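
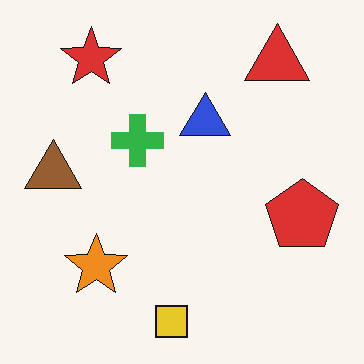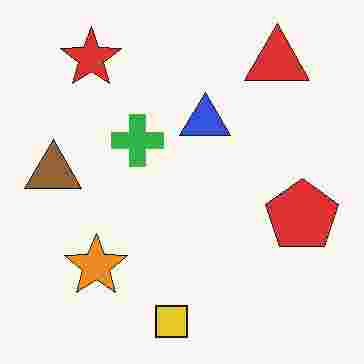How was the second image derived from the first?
This is the original image degraded with heavy JPEG compression.

Blocky 8×8 compression artifacts appear around shape edges and the flat background shows ringing — characteristic JPEG degradation.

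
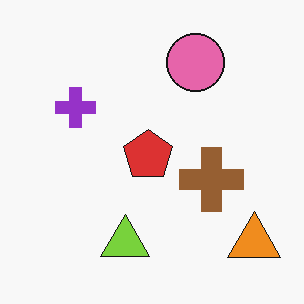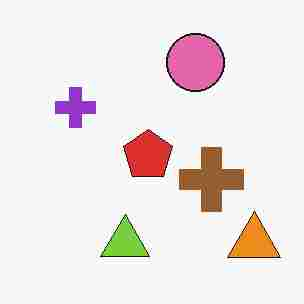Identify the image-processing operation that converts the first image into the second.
Heavily JPEG-compressed with obvious blocking artifacts.

Blocky 8×8 compression artifacts appear around shape edges and the flat background shows ringing — characteristic JPEG degradation.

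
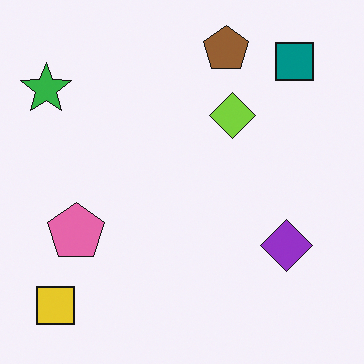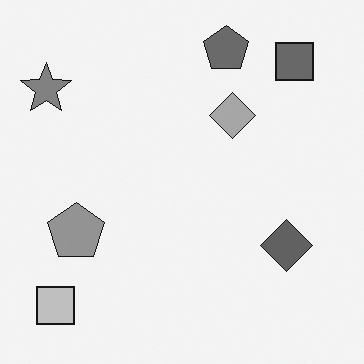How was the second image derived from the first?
The transformation is: converted to grayscale.

All color is removed — every shape is now a shade of grey.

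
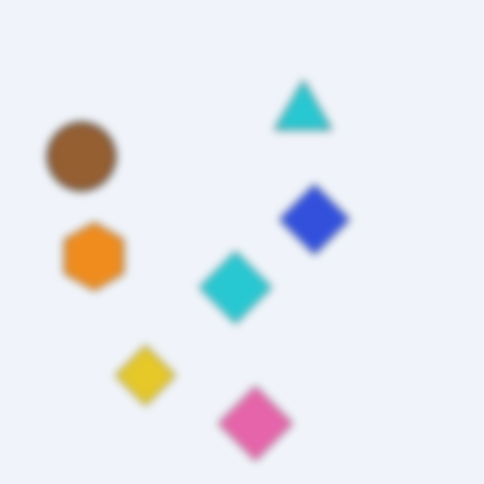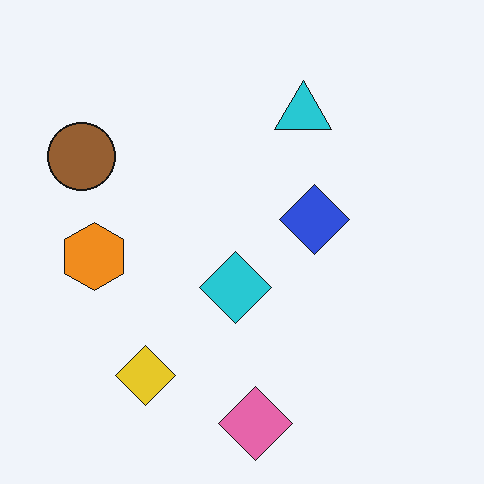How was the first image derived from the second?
The transformation is: noticeably gaussian-blurred.

Shape edges and outlines are uniformly softened across the whole image.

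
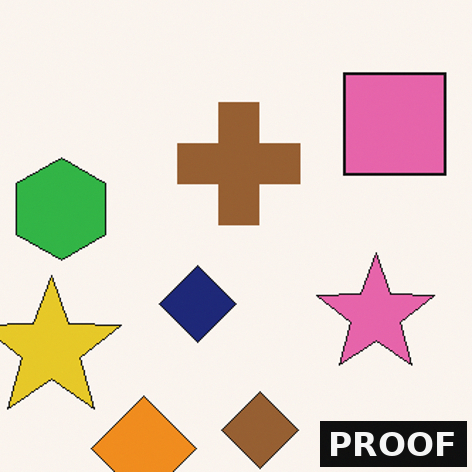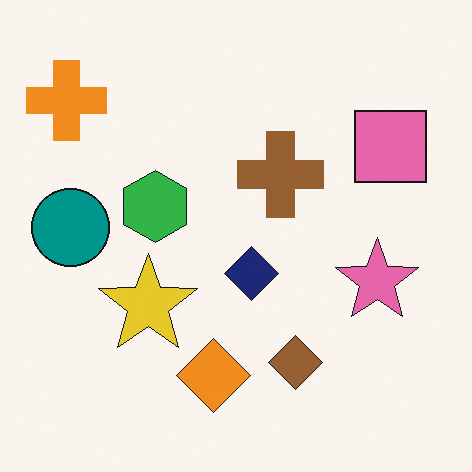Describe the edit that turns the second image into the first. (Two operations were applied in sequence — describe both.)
Cropped slightly and scaled back up, then watermarked with the text "PROOF" in the lower-right corner.

The visible shapes are larger and the field of view is narrower; shapes near the original edges may be partly or wholly outside the frame — a crop-and-rescale. A dark label reading "PROOF" appears in the lower-right corner.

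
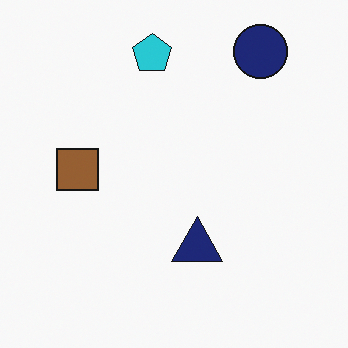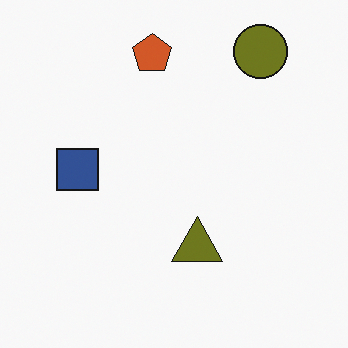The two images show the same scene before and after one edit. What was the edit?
The second image is the first hue-shifted by a large amount.

Every shape's color has rotated by the same amount around the hue wheel — a uniform hue shift.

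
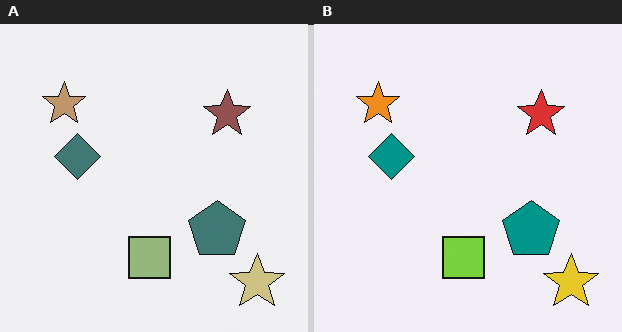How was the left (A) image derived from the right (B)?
Made much more muted (saturation change).

All colors are more muted and greyish — a global saturation change.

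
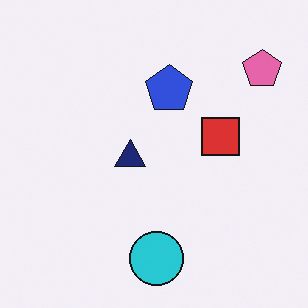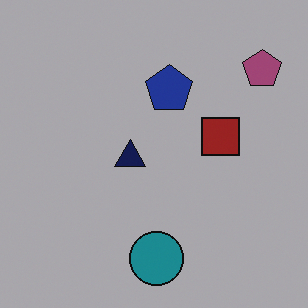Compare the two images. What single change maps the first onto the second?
It was substantially darkened.

Every pixel — background and shapes alike — is uniformly darkened.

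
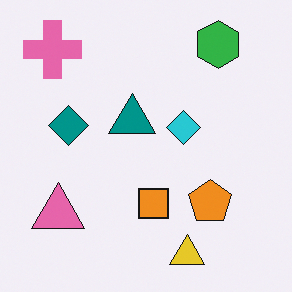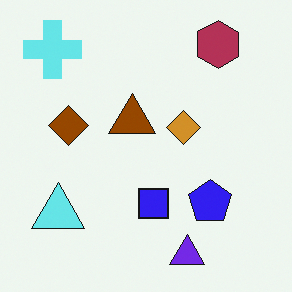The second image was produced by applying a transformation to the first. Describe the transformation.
The transformation is: hue-shifted by a large amount.

Every shape's color has rotated by the same amount around the hue wheel — a uniform hue shift.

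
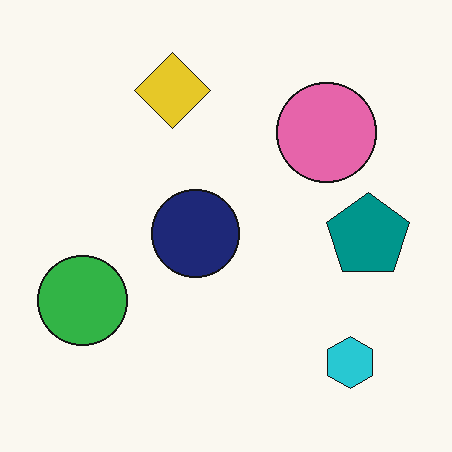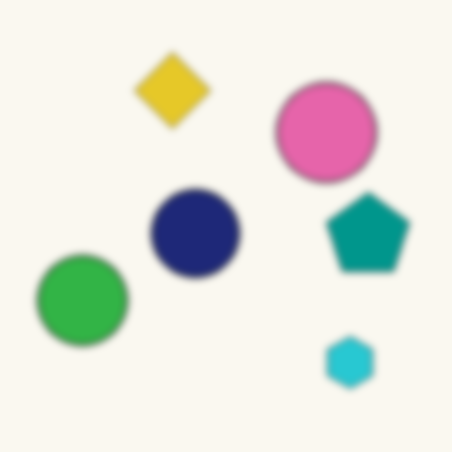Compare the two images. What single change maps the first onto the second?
Noticeably gaussian-blurred.

Shape edges and outlines are uniformly softened across the whole image.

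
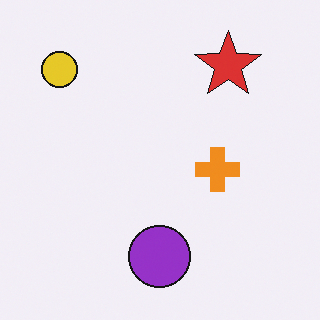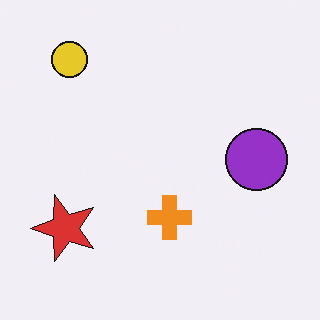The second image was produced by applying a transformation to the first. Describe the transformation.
The image was transposed (reflected across the top-left ↔ bottom-right diagonal).

Shapes have swapped their row and column positions — what was in the top-right is now in the bottom-left — a diagonal reflection.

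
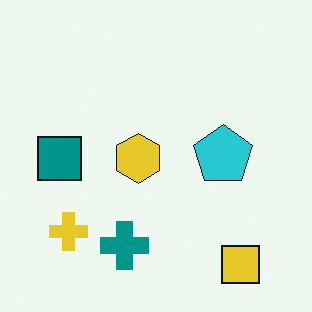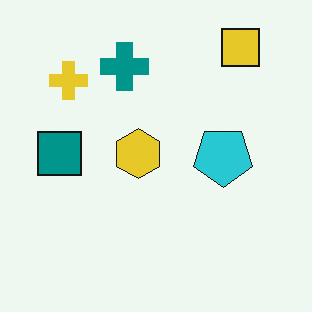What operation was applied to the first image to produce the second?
Flipped vertically (top ↔ bottom).

The yellow square is in the bottom-right of the first image and the top-right of the second — shapes on opposite sides of the horizontal midline have swapped in a mirror flip.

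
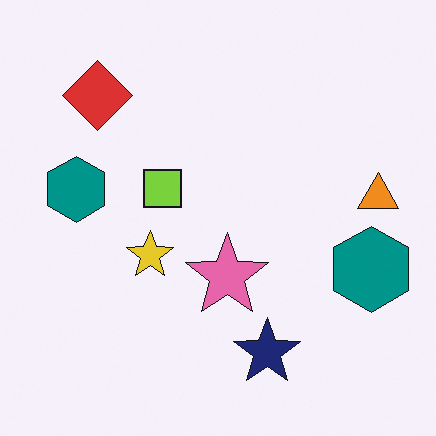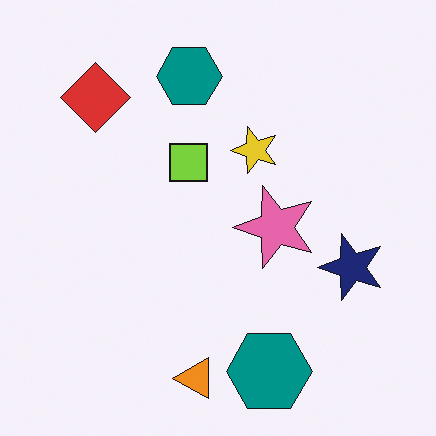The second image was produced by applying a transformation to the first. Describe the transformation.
The transformation is: transposed (reflected across the top-left ↔ bottom-right diagonal).

Shapes have swapped their row and column positions — what was in the top-right is now in the bottom-left — a diagonal reflection.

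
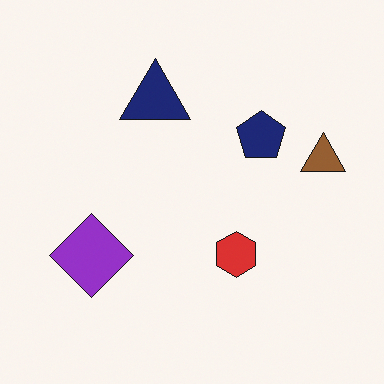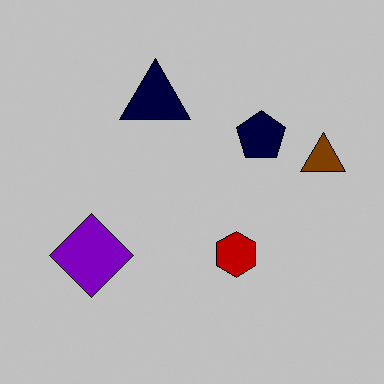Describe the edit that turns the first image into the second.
The image was heavily posterized to just a handful of flat colors.

Each flat color has snapped to a coarser quantized level — most visibly, the near-white background has dropped to a flat grey.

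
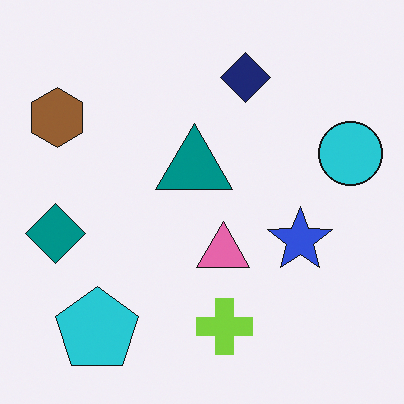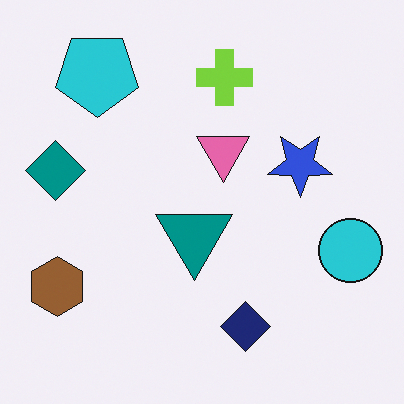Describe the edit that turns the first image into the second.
Flipped vertically (top ↔ bottom).

The cyan pentagon is in the bottom-left of the first image and the top-left of the second — shapes on opposite sides of the horizontal midline have swapped in a mirror flip.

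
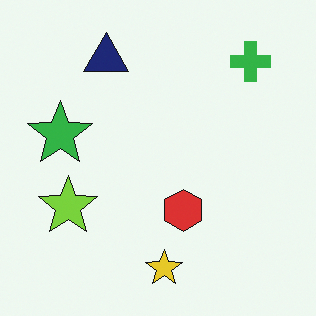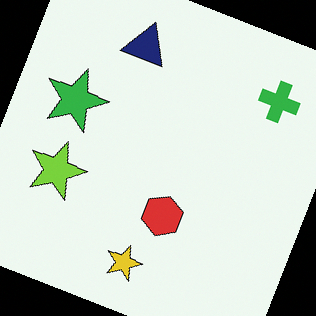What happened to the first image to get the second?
This is the original image rotated clockwise by a moderate amount.

Every shape is tilted by the same angle and the image corners show triangular fill wedges — a whole-image rotation by a non-right angle.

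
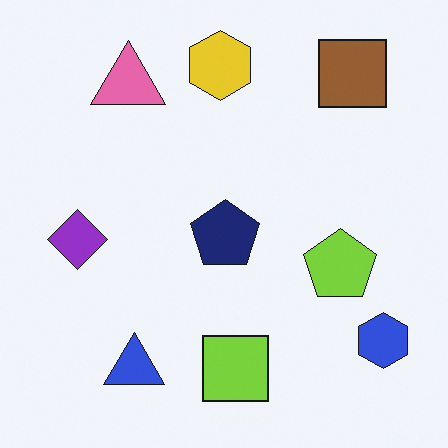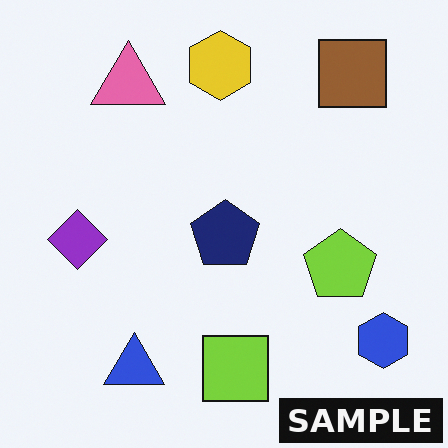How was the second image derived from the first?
Watermarked with the text "SAMPLE" in the lower-right corner.

A dark label reading "SAMPLE" appears in the lower-right corner.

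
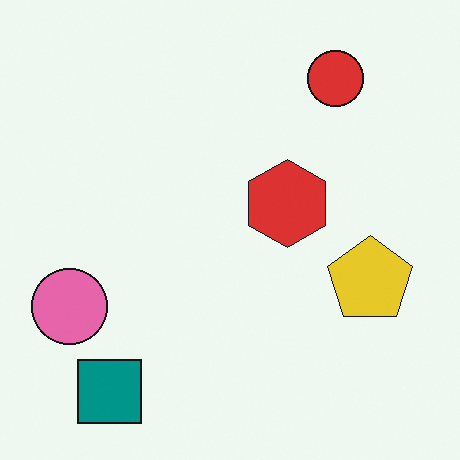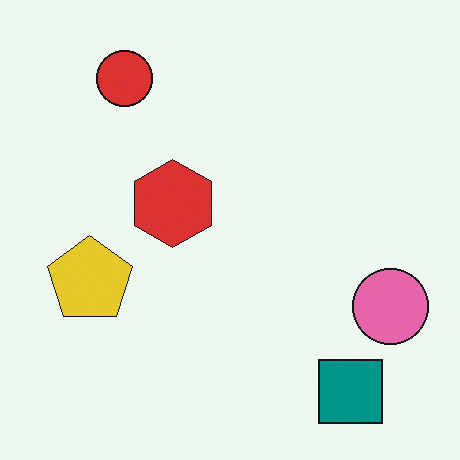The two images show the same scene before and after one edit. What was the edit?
The second image is the first flipped horizontally (left ↔ right).

The pink circle is in the left of the first image and the right of the second — shapes on opposite sides of the vertical midline have swapped in a mirror flip.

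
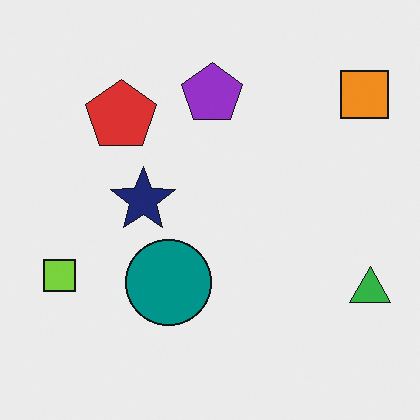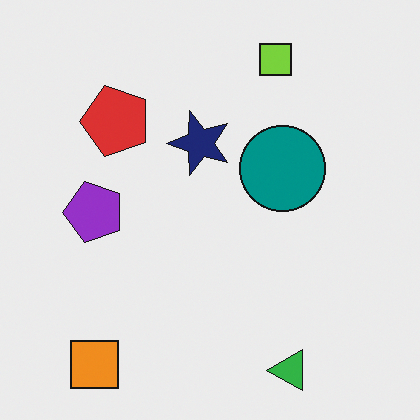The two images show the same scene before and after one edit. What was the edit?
The transformation is: transposed (reflected across the top-left ↔ bottom-right diagonal).

Shapes have swapped their row and column positions — what was in the top-right is now in the bottom-left — a diagonal reflection.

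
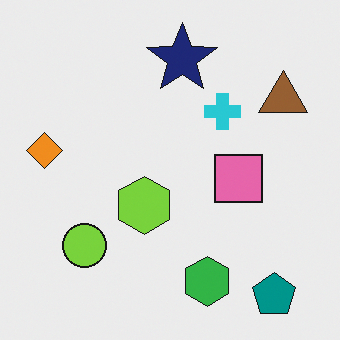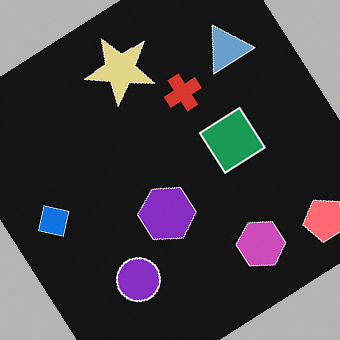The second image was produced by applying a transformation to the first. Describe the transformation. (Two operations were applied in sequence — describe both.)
It was color-inverted (negative), then rotated counter-clockwise by a large amount — several tens of degrees.

The light background has become dark and every shape's color is its complement — a photographic negative. Every shape is tilted by the same angle and the image corners show triangular fill wedges — a whole-image rotation by a non-right angle.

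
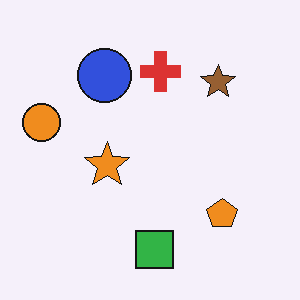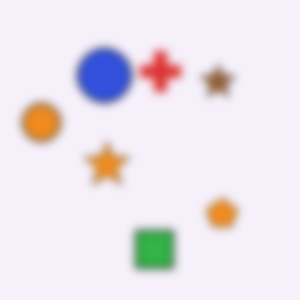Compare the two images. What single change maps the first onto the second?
The second image is the first moderately blurred.

Shape edges and outlines are uniformly softened across the whole image.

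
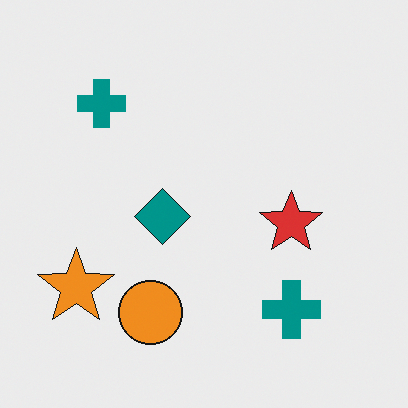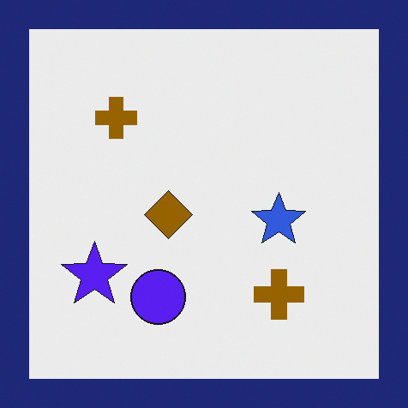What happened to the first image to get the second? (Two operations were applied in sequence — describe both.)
The transformation is: hue-shifted through roughly half the color wheel, then framed with a navy border.

Every shape's color has rotated by the same amount around the hue wheel — a uniform hue shift. A solid navy frame runs around the edge of the second image, with the content slightly shrunk inside it.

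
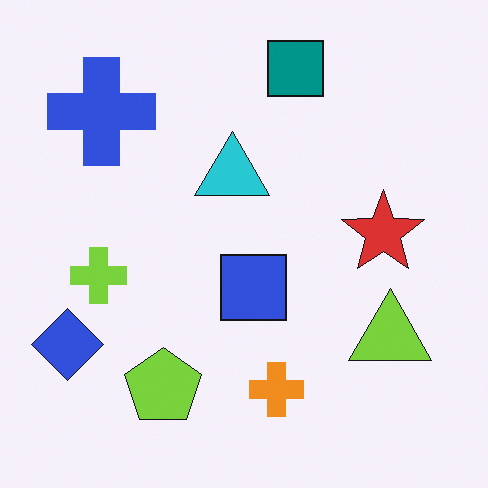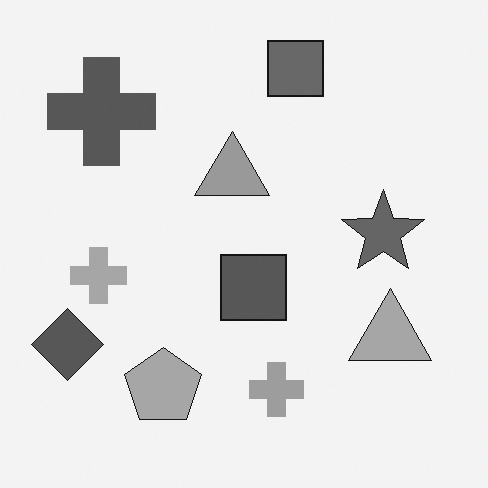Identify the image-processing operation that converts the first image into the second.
The second image is the first converted to grayscale.

All color is removed — every shape is now a shade of grey.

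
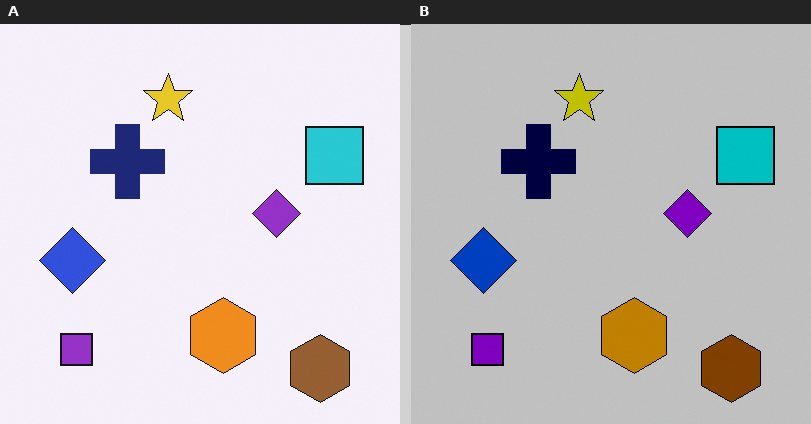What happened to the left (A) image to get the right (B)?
This is the original image heavily posterized to just a handful of flat colors.

Each flat color has snapped to a coarser quantized level — most visibly, the near-white background has dropped to a flat grey.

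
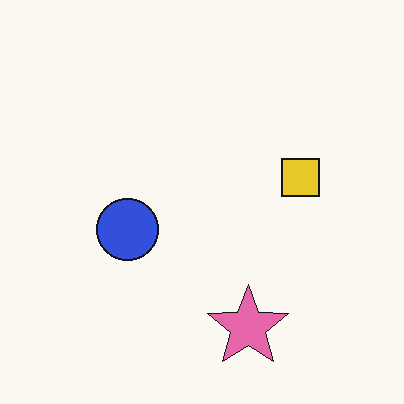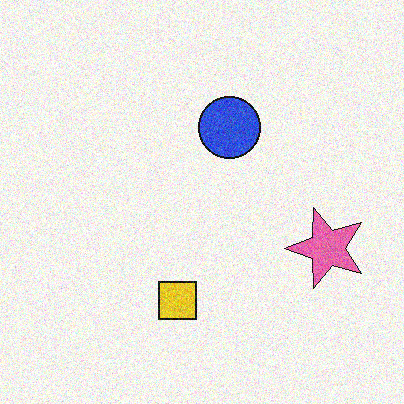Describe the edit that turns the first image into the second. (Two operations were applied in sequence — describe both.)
The transformation is: transposed (reflected across the top-left ↔ bottom-right diagonal), then degraded with visible gaussian noise.

Shapes have swapped their row and column positions — what was in the top-right is now in the bottom-left — a diagonal reflection. Random speckle covers the whole image, including the flat background.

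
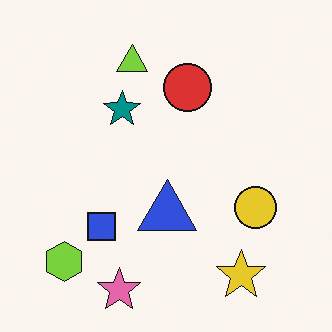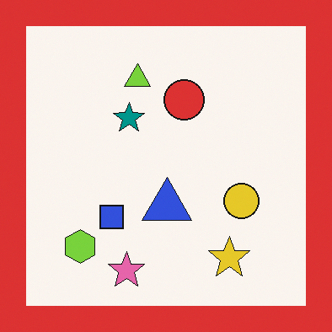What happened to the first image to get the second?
It was framed with a red border.

A solid red frame runs around the edge of the second image, with the content slightly shrunk inside it.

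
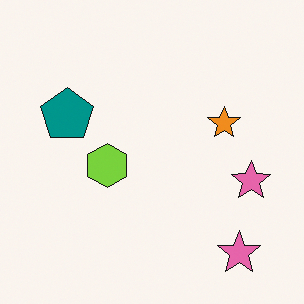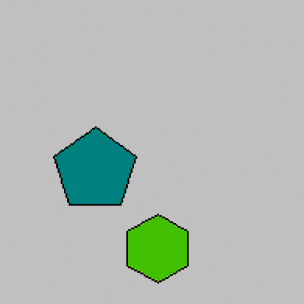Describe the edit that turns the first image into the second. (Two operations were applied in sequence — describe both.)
It was cropped slightly and scaled back up, then aggressively posterized.

The visible shapes are larger and the field of view is narrower; shapes near the original edges may be partly or wholly outside the frame — a crop-and-rescale. Each flat color has snapped to a coarser quantized level — most visibly, the near-white background has dropped to a flat grey.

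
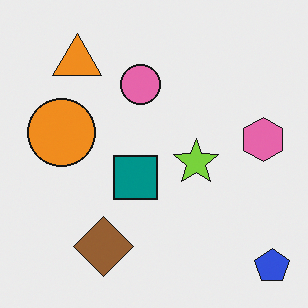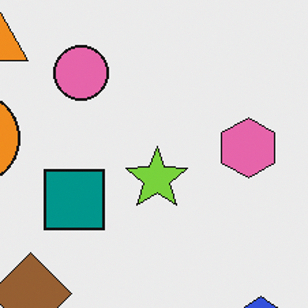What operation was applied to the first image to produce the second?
The image was cropped to a modestly smaller region and rescaled.

The visible shapes are larger and the field of view is narrower; shapes near the original edges may be partly or wholly outside the frame — a crop-and-rescale.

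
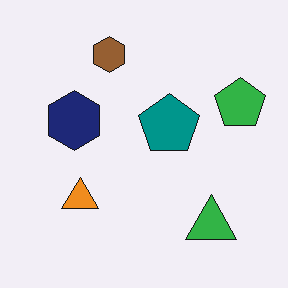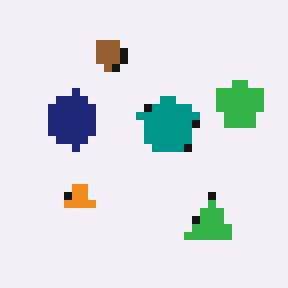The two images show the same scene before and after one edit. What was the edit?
The transformation is: pixelated into visible square blocks.

Shapes are reduced to large square blocks; fine edges and outlines are lost — a downscale-then-upscale (mosaic) effect.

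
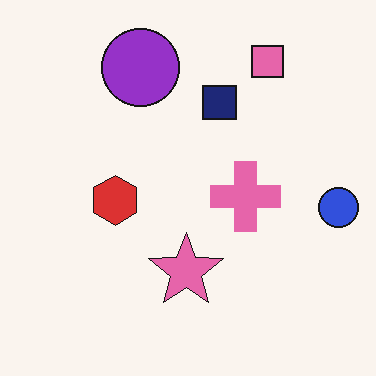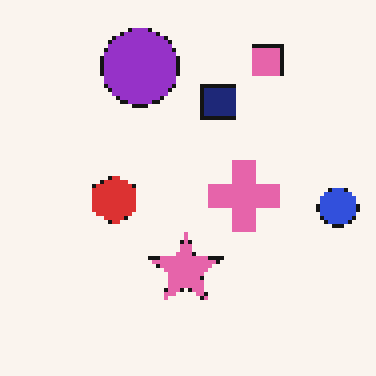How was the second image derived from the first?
The image was mildly pixelated.

Shapes are reduced to large square blocks; fine edges and outlines are lost — a downscale-then-upscale (mosaic) effect.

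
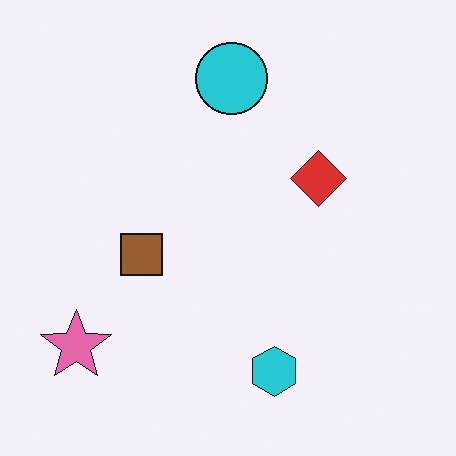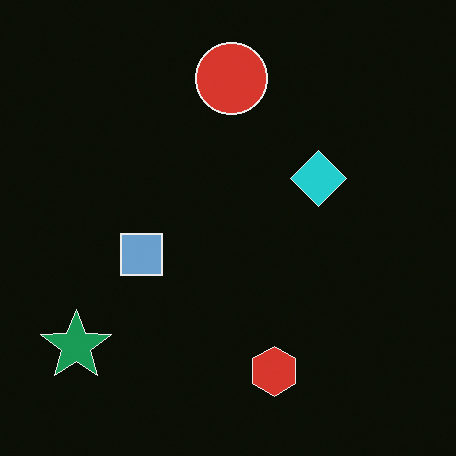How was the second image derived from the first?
The image was color-inverted (negative).

The light background has become dark and every shape's color is its complement — a photographic negative.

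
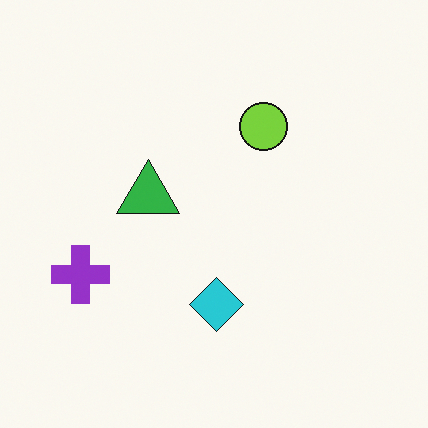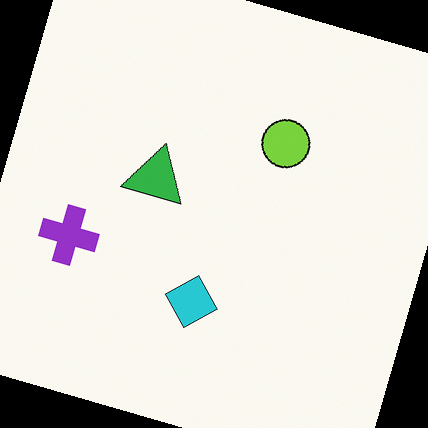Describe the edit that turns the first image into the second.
The transformation is: rotated clockwise by a clearly visible amount.

Every shape is tilted by the same angle and the image corners show triangular fill wedges — a whole-image rotation by a non-right angle.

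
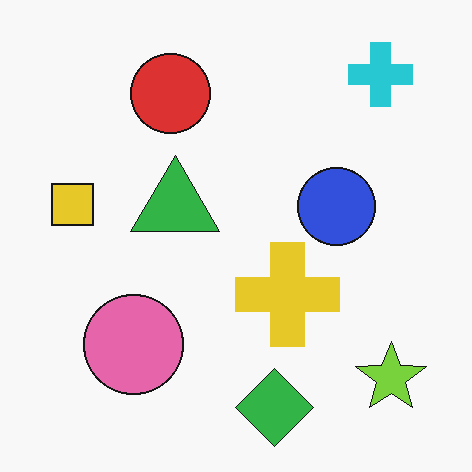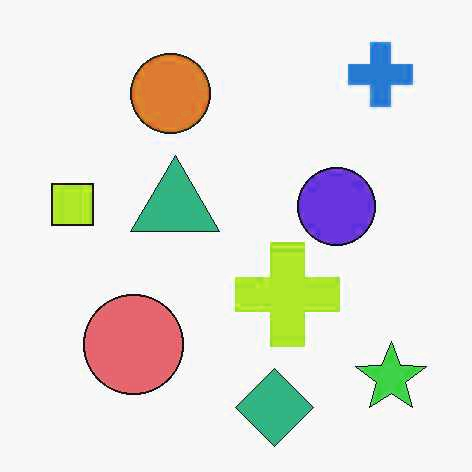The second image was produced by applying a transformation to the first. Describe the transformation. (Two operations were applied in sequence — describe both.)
JPEG-compressed with visible artifacts, then hue-shifted slightly.

Blocky 8×8 compression artifacts appear around shape edges and the flat background shows ringing — characteristic JPEG degradation. Every shape's color has rotated by the same amount around the hue wheel — a uniform hue shift.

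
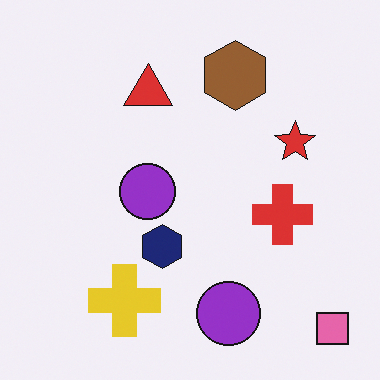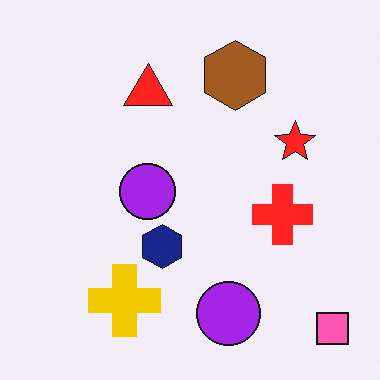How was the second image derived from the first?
The second image is the first slightly oversaturated.

All colors are more vivid — a global saturation change.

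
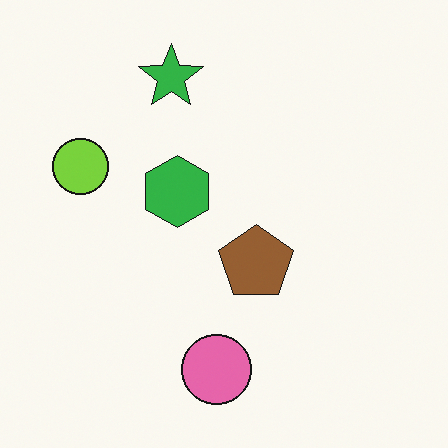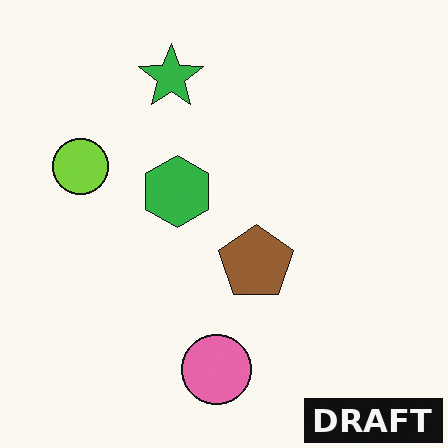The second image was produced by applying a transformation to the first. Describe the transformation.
The image was watermarked with the text "DRAFT" in the lower-right corner.

A dark label reading "DRAFT" appears in the lower-right corner.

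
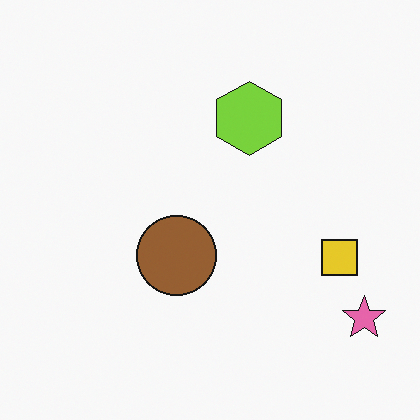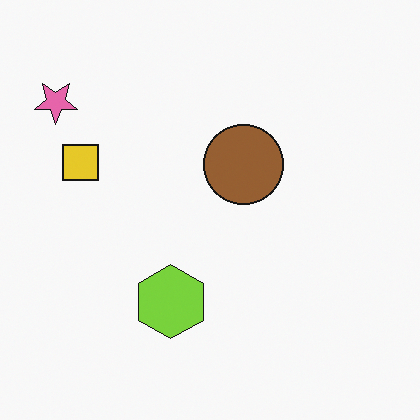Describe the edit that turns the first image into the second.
This is the original image rotated 180°.

The pink star sits in the bottom-right of the first image and the top-left of the second — consistent with a whole-image 180° rotation.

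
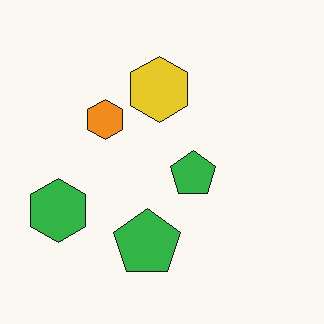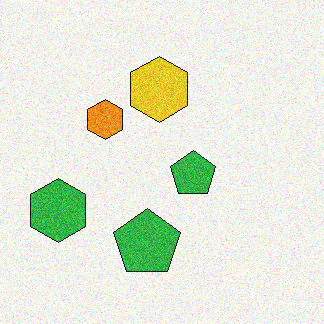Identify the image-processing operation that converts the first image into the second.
The second image is the first degraded with visible gaussian noise.

Random speckle covers the whole image, including the flat background.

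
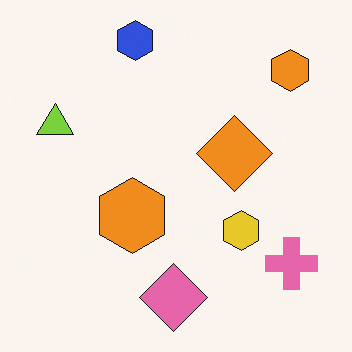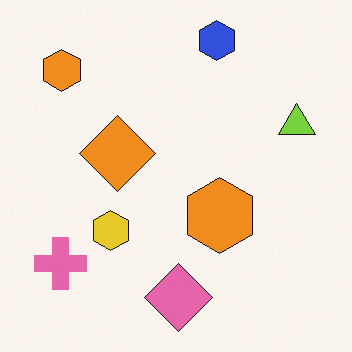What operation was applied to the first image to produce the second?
This is the original image flipped horizontally (left ↔ right).

The lime triangle is in the left of the first image and the right of the second — shapes on opposite sides of the vertical midline have swapped in a mirror flip.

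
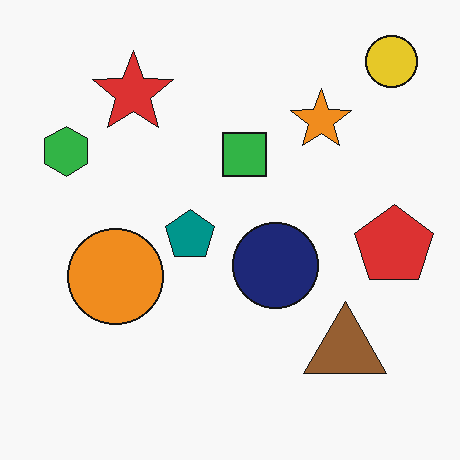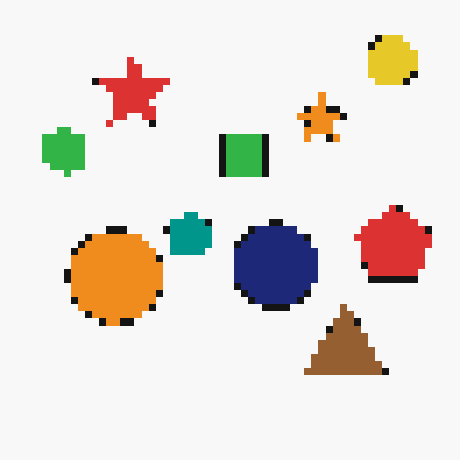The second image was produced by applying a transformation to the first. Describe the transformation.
This is the original image pixelated into visible square blocks.

Shapes are reduced to large square blocks; fine edges and outlines are lost — a downscale-then-upscale (mosaic) effect.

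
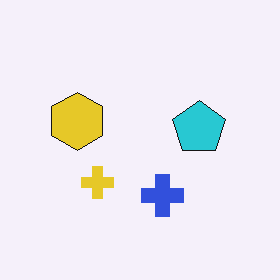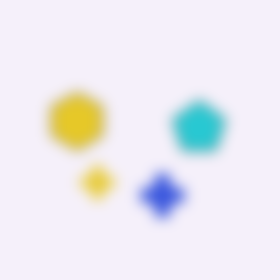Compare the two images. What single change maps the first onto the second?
The image was strongly gaussian-blurred.

Shape edges and outlines are uniformly softened across the whole image.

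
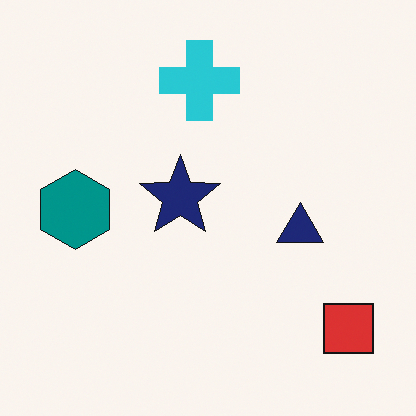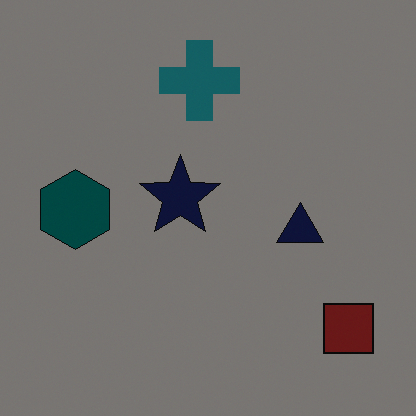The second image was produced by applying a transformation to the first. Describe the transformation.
The second image is the first substantially darkened.

Every pixel — background and shapes alike — is uniformly darkened.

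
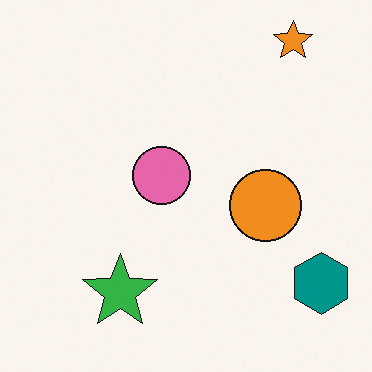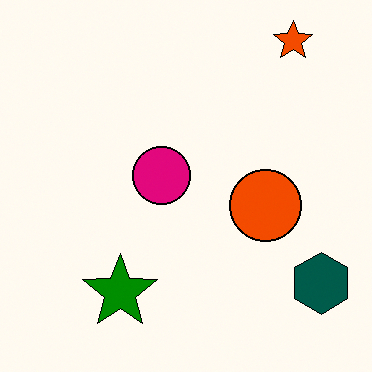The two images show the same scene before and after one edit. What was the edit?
It was given much higher contrast.

Tones are pushed away from mid-grey across the whole image — a global contrast change.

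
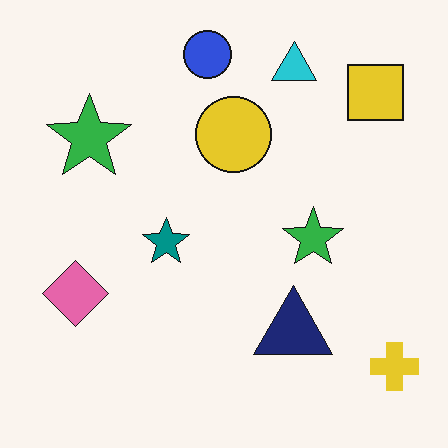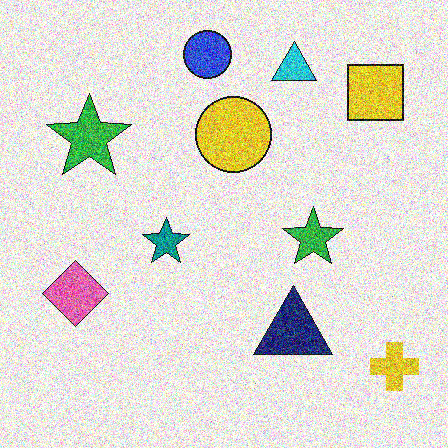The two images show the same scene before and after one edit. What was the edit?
It was degraded with a thick layer of grain.

Random speckle covers the whole image, including the flat background.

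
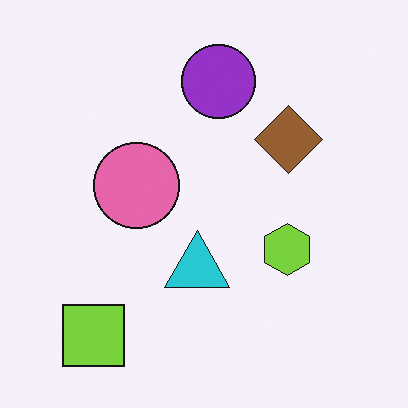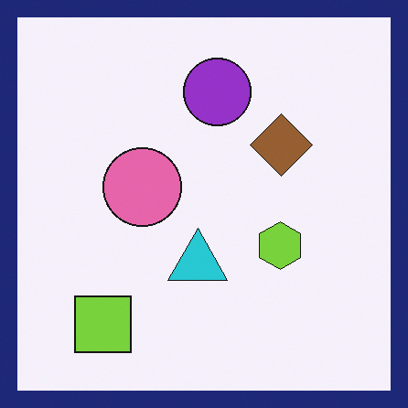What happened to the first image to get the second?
It was framed with a navy border.

A solid navy frame runs around the edge of the second image, with the content slightly shrunk inside it.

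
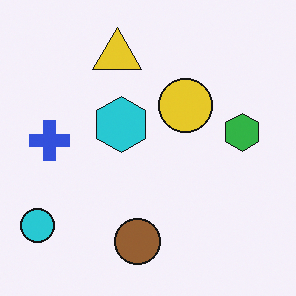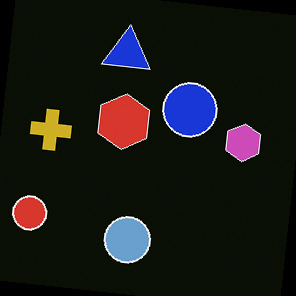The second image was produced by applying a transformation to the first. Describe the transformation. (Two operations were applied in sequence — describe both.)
It was color-inverted (negative), then rotated clockwise by a small amount.

The light background has become dark and every shape's color is its complement — a photographic negative. Every shape is tilted by the same angle and the image corners show triangular fill wedges — a whole-image rotation by a non-right angle.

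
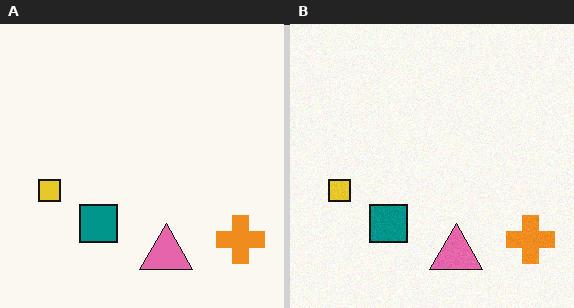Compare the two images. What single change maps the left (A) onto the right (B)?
The right (B) image is the left (A) degraded with subtle gaussian noise.

Random speckle covers the whole image, including the flat background.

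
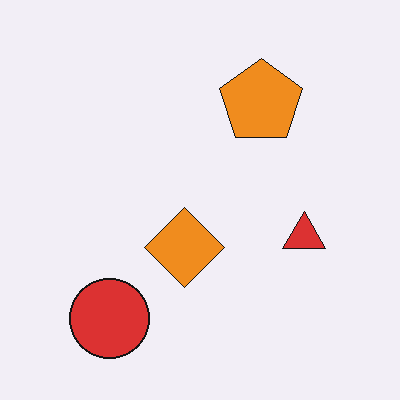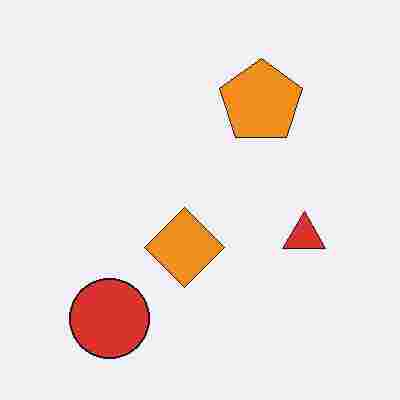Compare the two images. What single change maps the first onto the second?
The second image is the first heavily JPEG-compressed with obvious blocking artifacts.

Blocky 8×8 compression artifacts appear around shape edges and the flat background shows ringing — characteristic JPEG degradation.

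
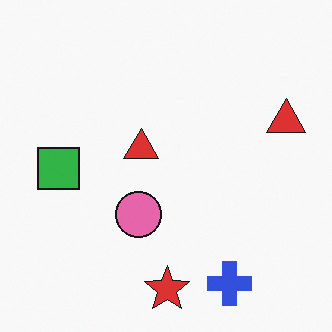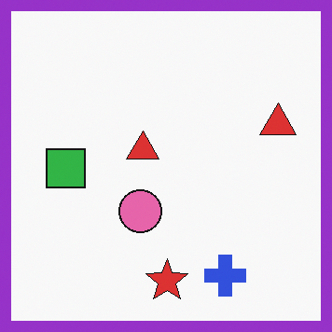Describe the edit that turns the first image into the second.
Framed with a purple border.

A solid purple frame runs around the edge of the second image, with the content slightly shrunk inside it.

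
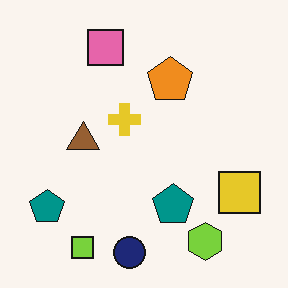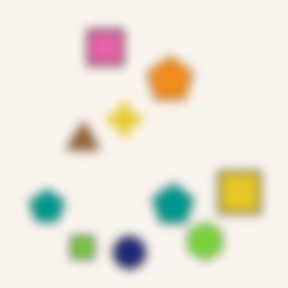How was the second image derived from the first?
The second image is the first heavily blurred.

Shape edges and outlines are uniformly softened across the whole image.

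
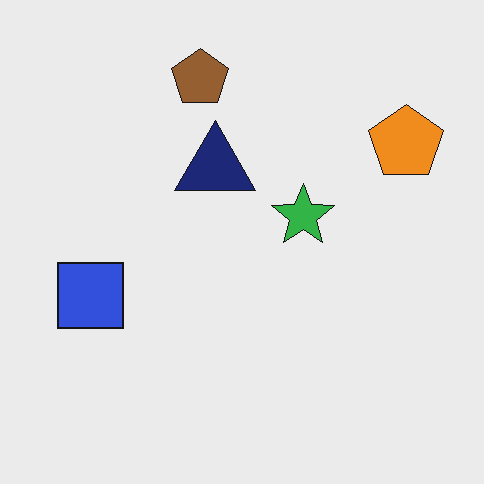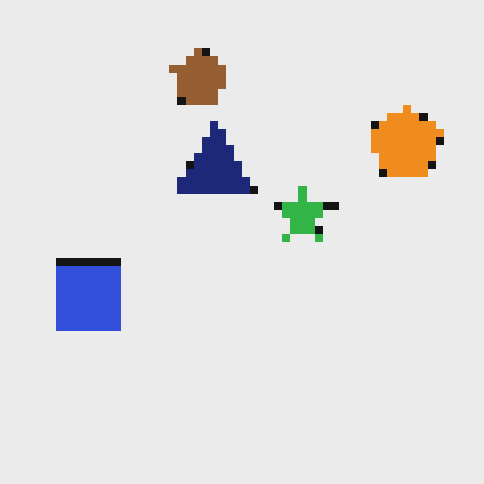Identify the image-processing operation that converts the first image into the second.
Moderately pixelated.

Shapes are reduced to large square blocks; fine edges and outlines are lost — a downscale-then-upscale (mosaic) effect.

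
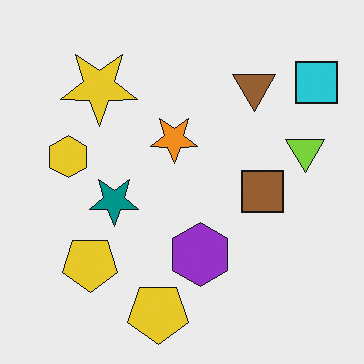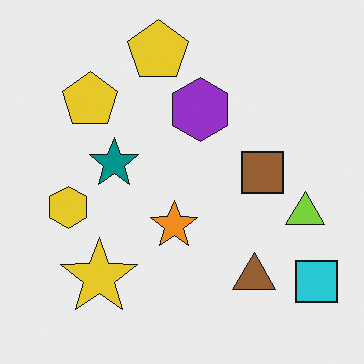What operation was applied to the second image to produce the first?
It was flipped vertically (top ↔ bottom).

The cyan square is in the bottom-right of the second image and the top-right of the first — shapes on opposite sides of the horizontal midline have swapped in a mirror flip.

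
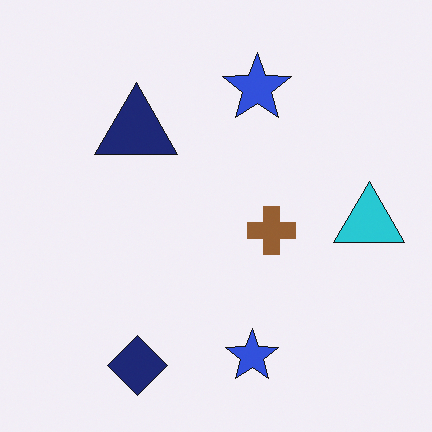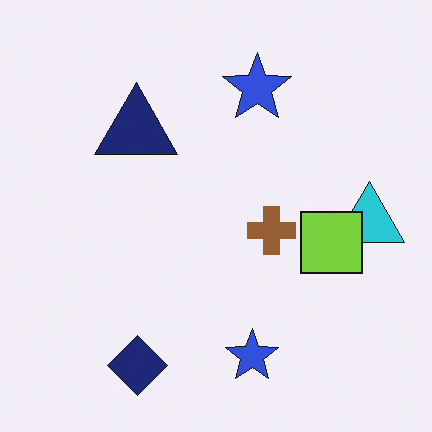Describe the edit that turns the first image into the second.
The second image is the first overlaid with an additional lime square.

A lime square appears in the second image that is absent from the first.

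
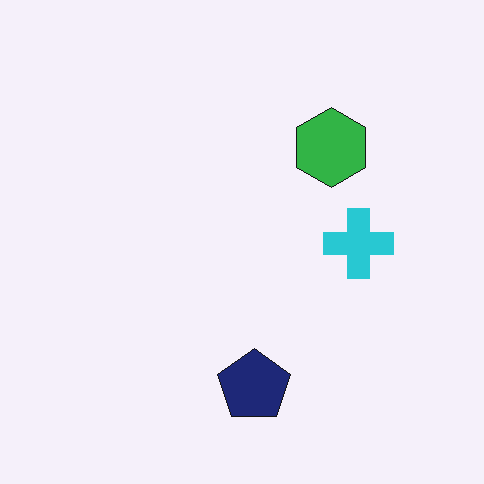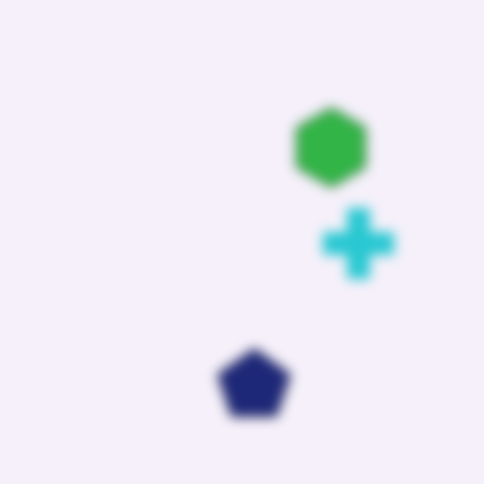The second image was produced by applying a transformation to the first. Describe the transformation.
Strongly gaussian-blurred.

Shape edges and outlines are uniformly softened across the whole image.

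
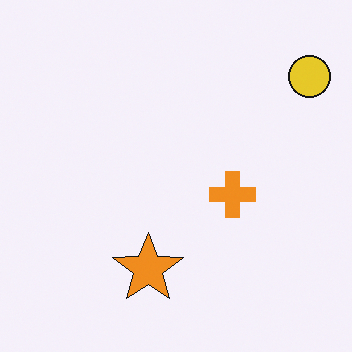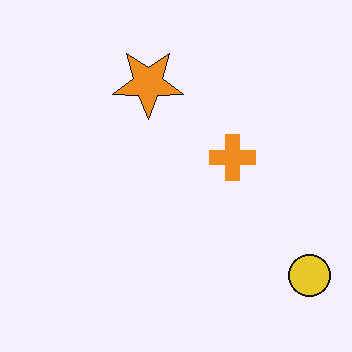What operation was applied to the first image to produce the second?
This is the original image flipped vertically (top ↔ bottom).

The yellow circle is in the top-right of the first image and the bottom-right of the second — shapes on opposite sides of the horizontal midline have swapped in a mirror flip.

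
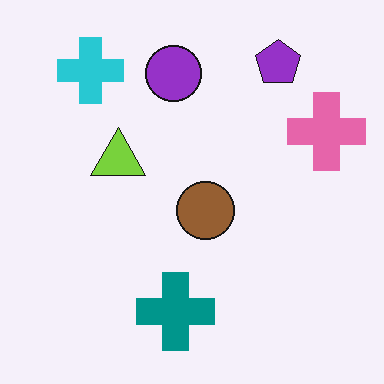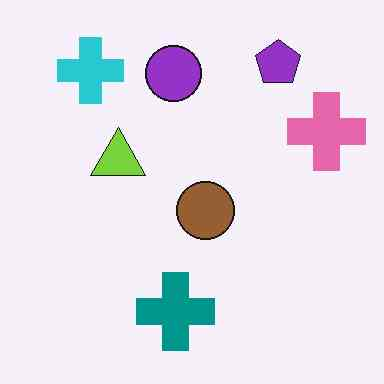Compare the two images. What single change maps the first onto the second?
The second image is the first given moderate JPEG compression.

Blocky 8×8 compression artifacts appear around shape edges and the flat background shows ringing — characteristic JPEG degradation.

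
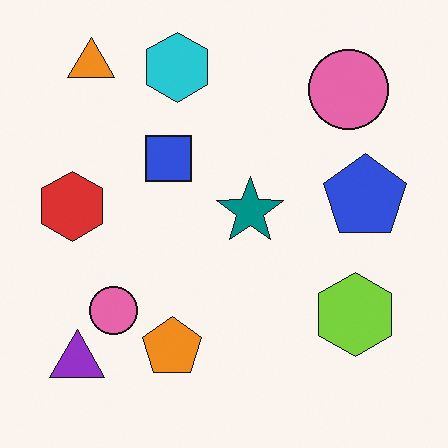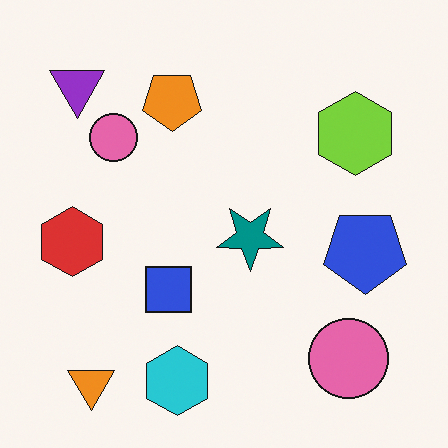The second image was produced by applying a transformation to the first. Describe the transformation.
Flipped vertically (top ↔ bottom).

The orange triangle is in the top-left of the first image and the bottom-left of the second — shapes on opposite sides of the horizontal midline have swapped in a mirror flip.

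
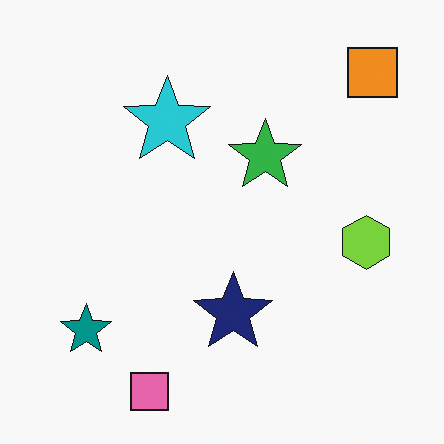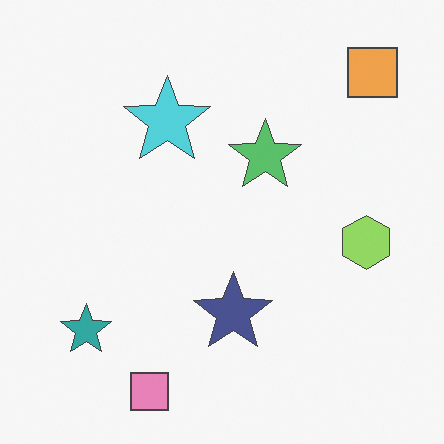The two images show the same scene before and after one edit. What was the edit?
This is the original image given slightly reduced contrast.

Tones are pushed toward mid-grey across the whole image — a global contrast change.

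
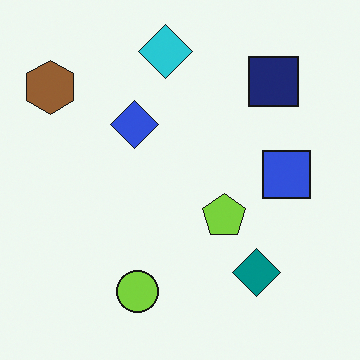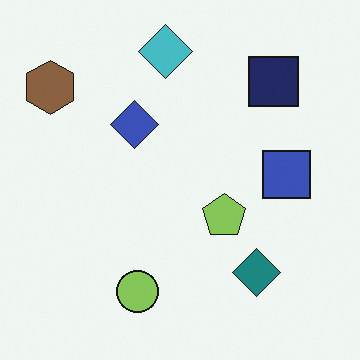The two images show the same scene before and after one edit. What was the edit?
This is the original image slightly desaturated.

All colors are more muted and greyish — a global saturation change.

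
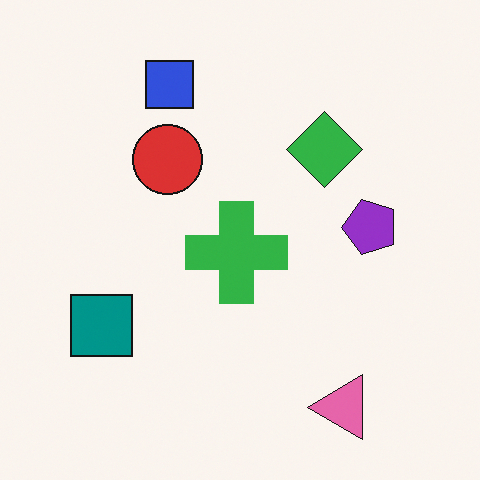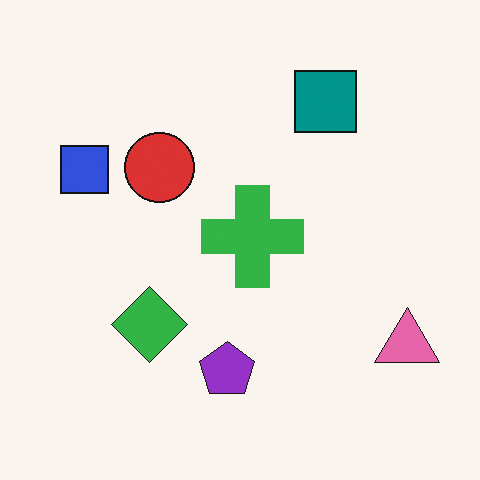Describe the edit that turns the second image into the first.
Transposed (reflected across the top-left ↔ bottom-right diagonal).

Shapes have swapped their row and column positions — what was in the top-right is now in the bottom-left — a diagonal reflection.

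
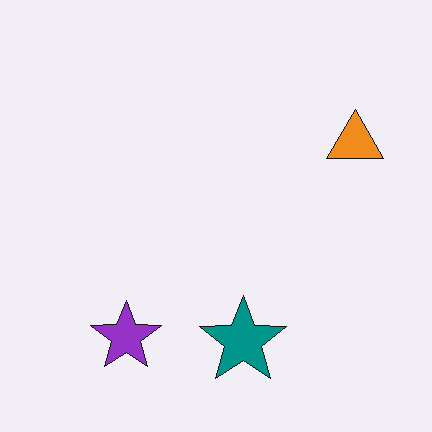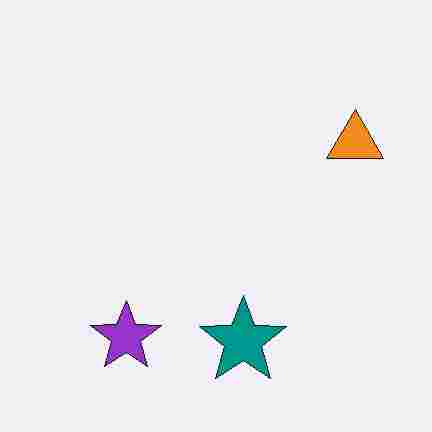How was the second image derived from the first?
The image was degraded with heavy JPEG compression.

Blocky 8×8 compression artifacts appear around shape edges and the flat background shows ringing — characteristic JPEG degradation.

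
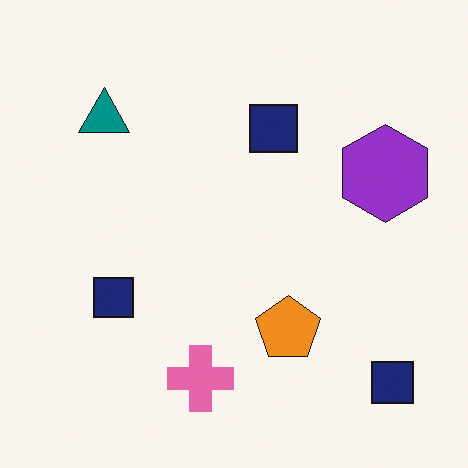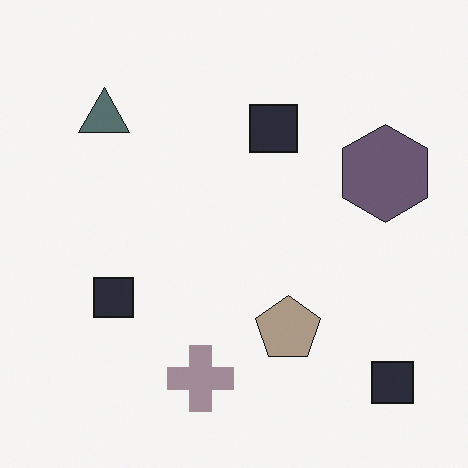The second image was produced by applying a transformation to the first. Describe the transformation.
It was heavily desaturated.

All colors are more muted and greyish — a global saturation change.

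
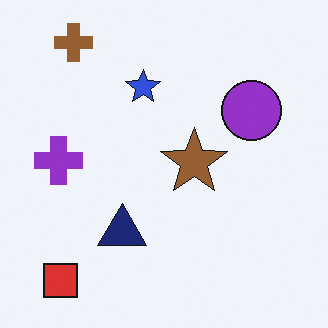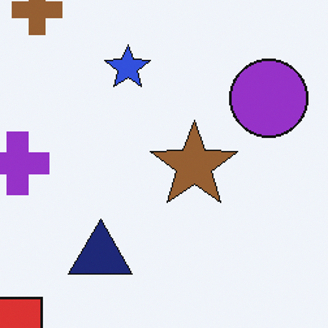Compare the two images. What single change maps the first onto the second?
This is the original image cropped slightly and scaled back up.

The visible shapes are larger and the field of view is narrower; shapes near the original edges may be partly or wholly outside the frame — a crop-and-rescale.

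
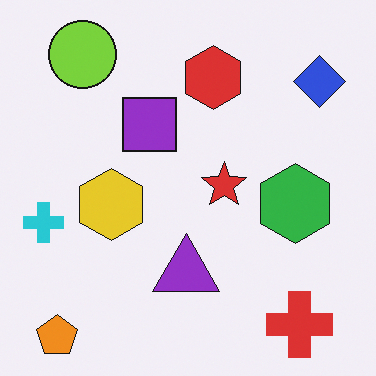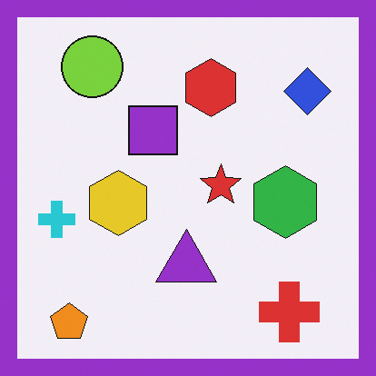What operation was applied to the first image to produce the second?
The transformation is: framed with a purple border.

A solid purple frame runs around the edge of the second image, with the content slightly shrunk inside it.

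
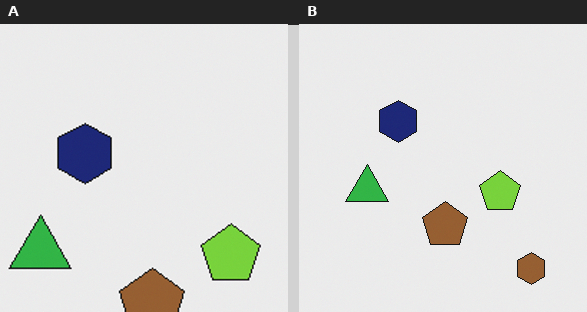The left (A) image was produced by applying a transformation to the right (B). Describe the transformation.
The transformation is: cropped to a modestly smaller region and rescaled.

The visible shapes are larger and the field of view is narrower; shapes near the original edges may be partly or wholly outside the frame — a crop-and-rescale.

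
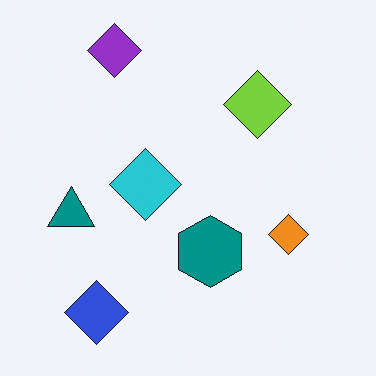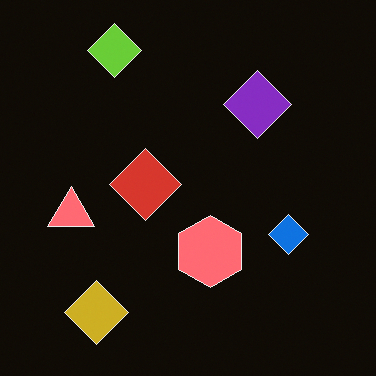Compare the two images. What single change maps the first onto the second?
This is the original image color-inverted (negative).

The light background has become dark and every shape's color is its complement — a photographic negative.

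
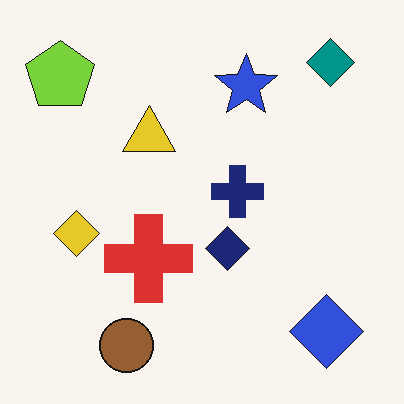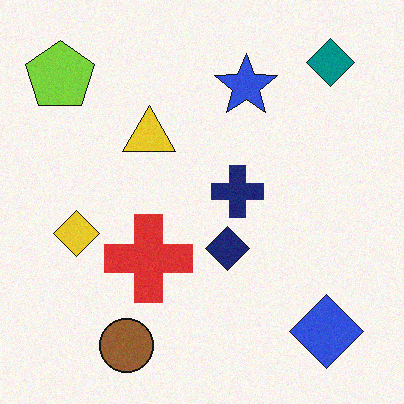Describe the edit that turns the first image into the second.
The image was degraded with a light layer of grain.

Random speckle covers the whole image, including the flat background.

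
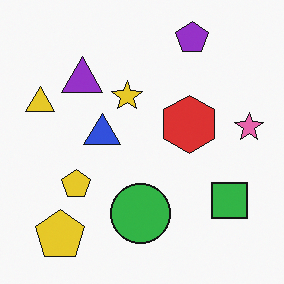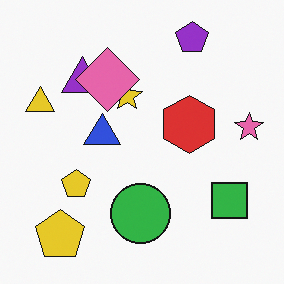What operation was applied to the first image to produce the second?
The image was overlaid with an additional pink diamond.

A pink diamond appears in the second image that is absent from the first.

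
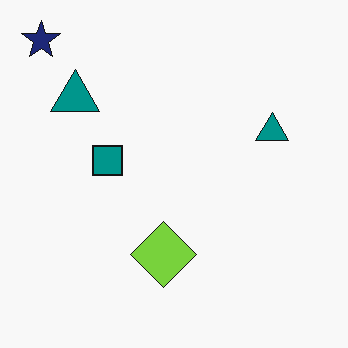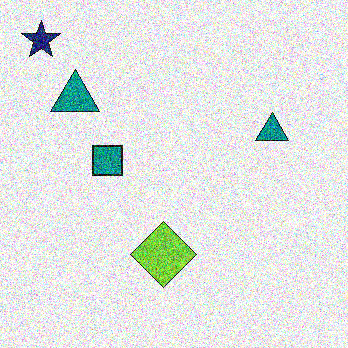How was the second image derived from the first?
This is the original image degraded with strong gaussian noise.

Random speckle covers the whole image, including the flat background.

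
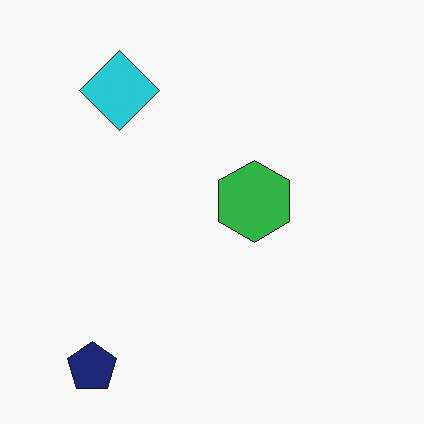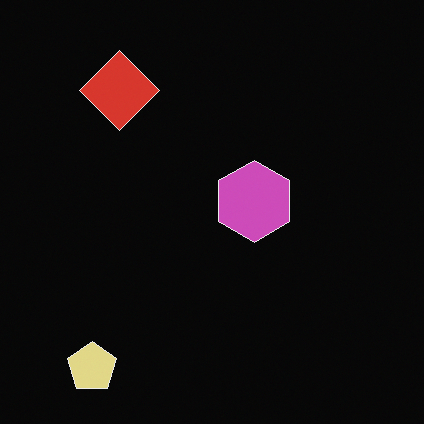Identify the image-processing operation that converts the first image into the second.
The second image is the first color-inverted (negative).

The light background has become dark and every shape's color is its complement — a photographic negative.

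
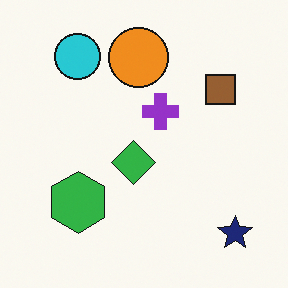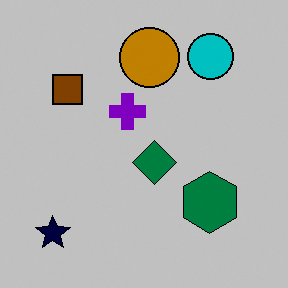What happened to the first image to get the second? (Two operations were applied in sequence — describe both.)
Flipped horizontally (left ↔ right), then heavily posterized to just a handful of flat colors.

The navy star is in the bottom-right of the first image and the bottom-left of the second — shapes on opposite sides of the vertical midline have swapped in a mirror flip. Each flat color has snapped to a coarser quantized level — most visibly, the near-white background has dropped to a flat grey.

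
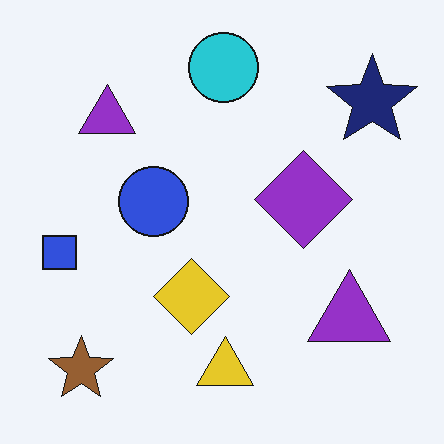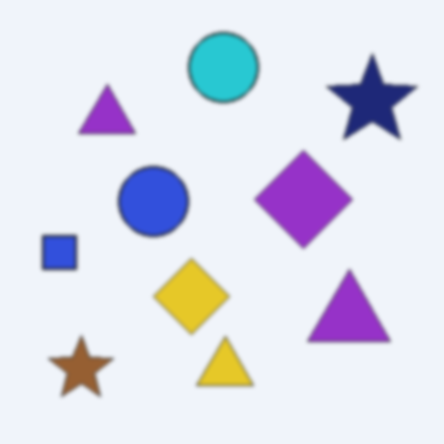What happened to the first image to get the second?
This is the original image given a subtle gaussian blur.

Shape edges and outlines are uniformly softened across the whole image.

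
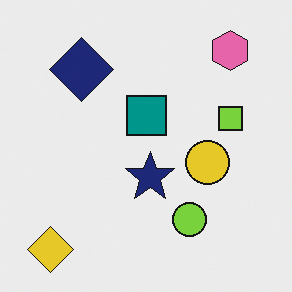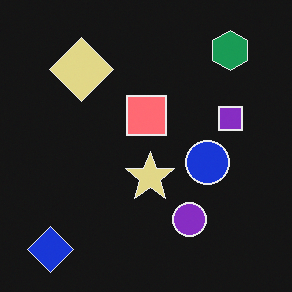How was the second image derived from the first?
The transformation is: color-inverted (negative).

The light background has become dark and every shape's color is its complement — a photographic negative.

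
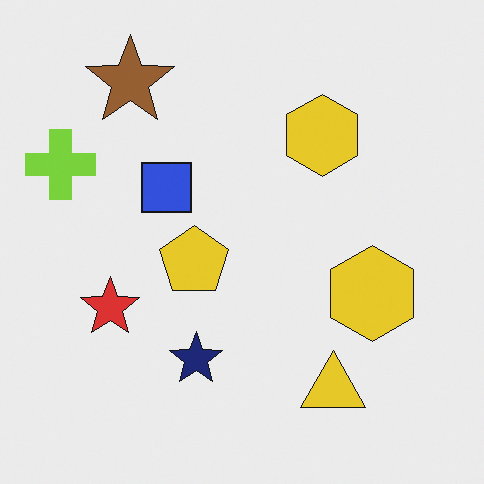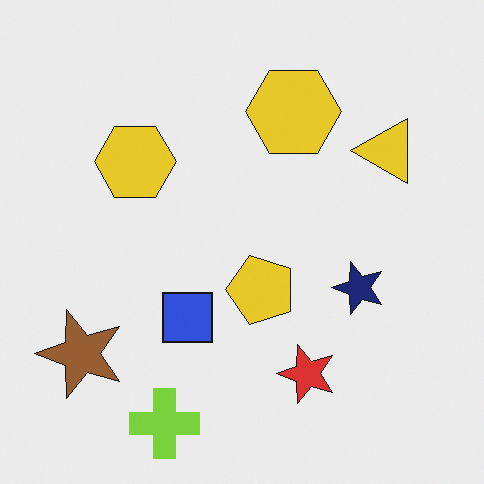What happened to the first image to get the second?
The image was rotated 90° counter-clockwise.

The lime cross sits in the left of the first image and the bottom of the second — consistent with a whole-image 90° counter-clockwise rotation.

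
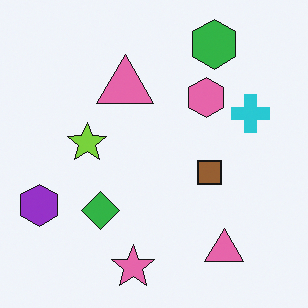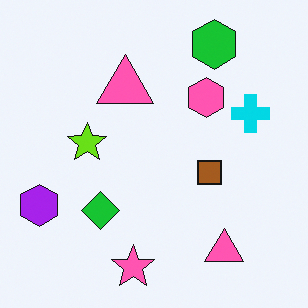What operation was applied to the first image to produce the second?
The image was slightly oversaturated.

All colors are more vivid — a global saturation change.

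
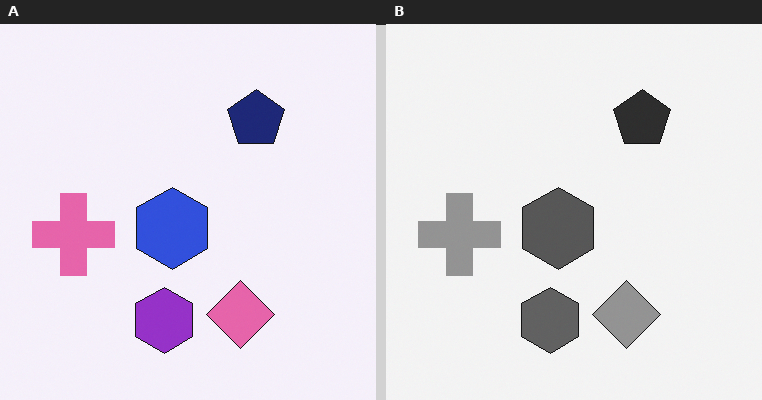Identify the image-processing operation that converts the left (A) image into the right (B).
The right (B) image is the left (A) converted to grayscale.

All color is removed — every shape is now a shade of grey.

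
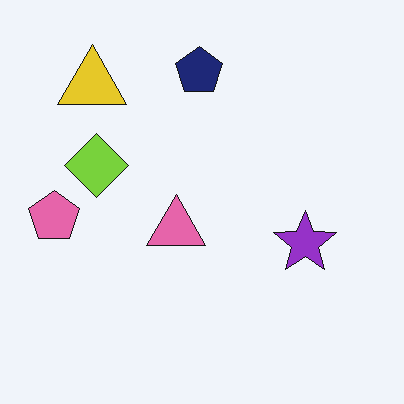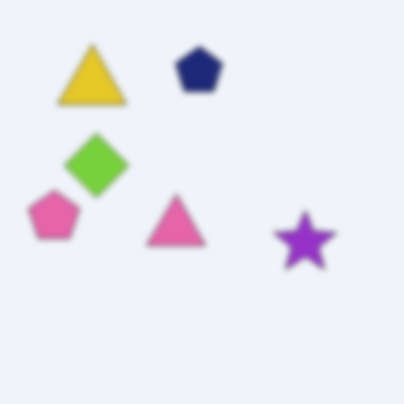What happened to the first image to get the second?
This is the original image moderately blurred.

Shape edges and outlines are uniformly softened across the whole image.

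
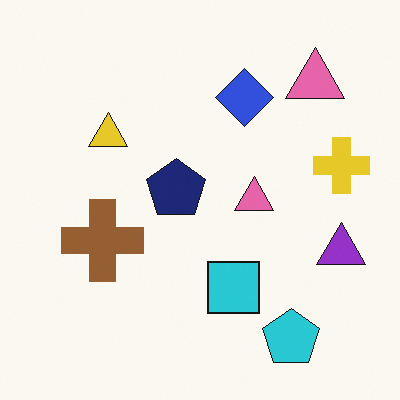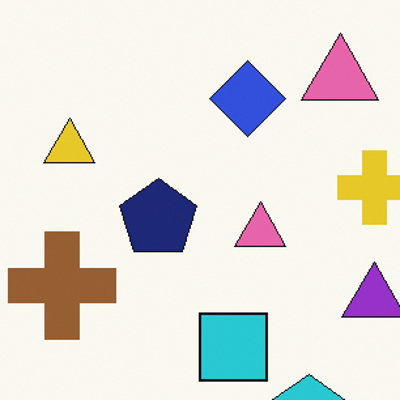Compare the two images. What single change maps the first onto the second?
It was cropped to a modestly smaller region and rescaled.

The visible shapes are larger and the field of view is narrower; shapes near the original edges may be partly or wholly outside the frame — a crop-and-rescale.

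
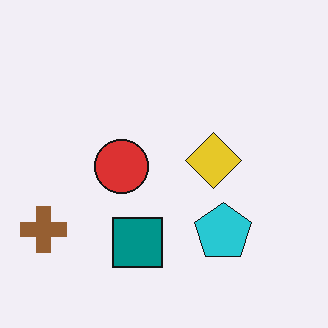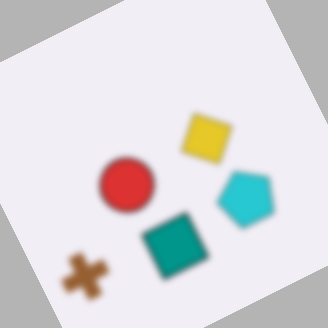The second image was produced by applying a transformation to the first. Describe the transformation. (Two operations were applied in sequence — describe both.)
The image was noticeably gaussian-blurred, then rotated counter-clockwise by a moderate amount.

Shape edges and outlines are uniformly softened across the whole image. Every shape is tilted by the same angle and the image corners show triangular fill wedges — a whole-image rotation by a non-right angle.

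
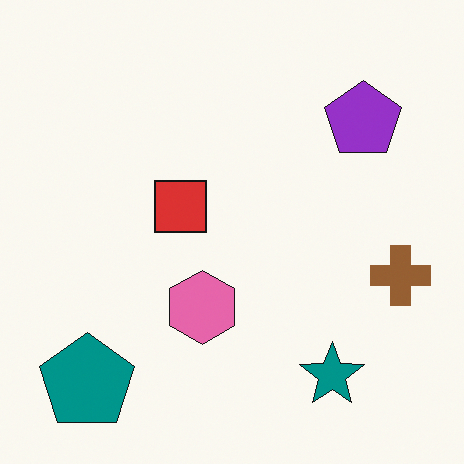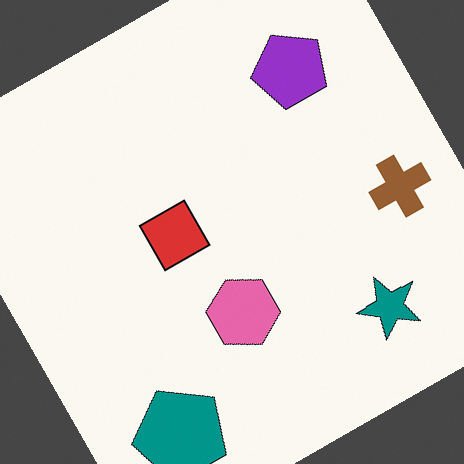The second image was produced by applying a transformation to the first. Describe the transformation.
It was rotated counter-clockwise by a clearly visible amount.

Every shape is tilted by the same angle and the image corners show triangular fill wedges — a whole-image rotation by a non-right angle.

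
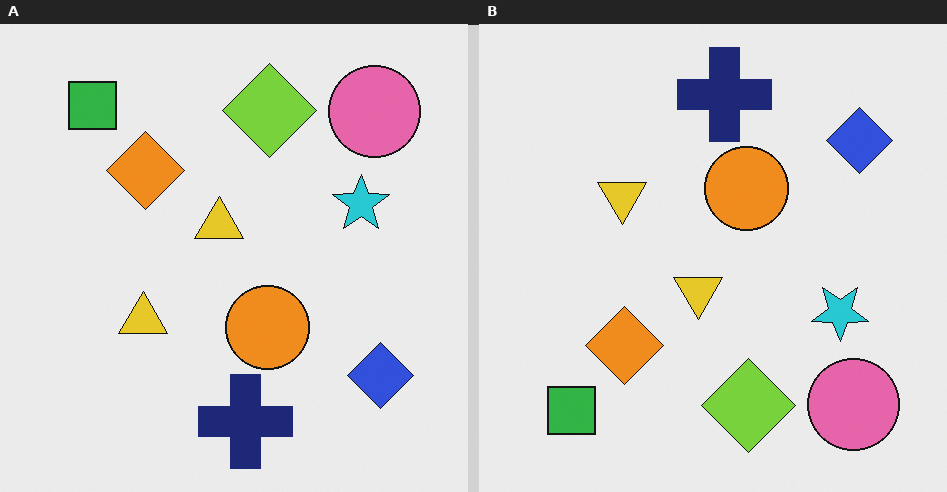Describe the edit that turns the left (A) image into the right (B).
The transformation is: flipped vertically (top ↔ bottom).

The navy cross is in the bottom of the left (A) image and the top of the right (B) — shapes on opposite sides of the horizontal midline have swapped in a mirror flip.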